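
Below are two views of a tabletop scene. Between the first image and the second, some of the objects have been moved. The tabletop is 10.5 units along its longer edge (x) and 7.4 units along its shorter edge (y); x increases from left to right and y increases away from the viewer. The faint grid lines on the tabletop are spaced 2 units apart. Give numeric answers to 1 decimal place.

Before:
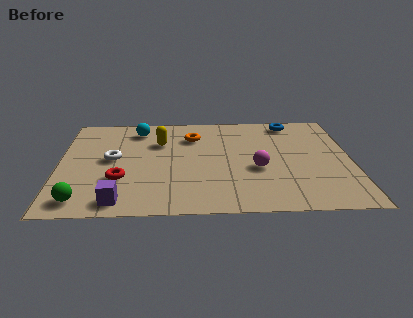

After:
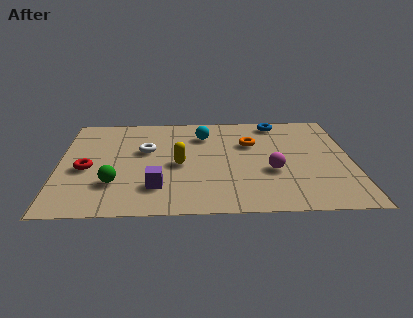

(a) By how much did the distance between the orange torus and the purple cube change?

-0.7

They were about 5.3 units apart before and 4.6 after — 0.7 units closer together.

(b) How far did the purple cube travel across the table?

1.6

The purple cube moved from about (2.2, 0.9) to (3.5, 1.8), a distance of √(1.3² + 0.9²) ≈ 1.6.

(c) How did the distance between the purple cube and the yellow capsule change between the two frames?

-2.6

Before: roughly 4.4 units apart; after: 1.8. That's 2.6 units closer together.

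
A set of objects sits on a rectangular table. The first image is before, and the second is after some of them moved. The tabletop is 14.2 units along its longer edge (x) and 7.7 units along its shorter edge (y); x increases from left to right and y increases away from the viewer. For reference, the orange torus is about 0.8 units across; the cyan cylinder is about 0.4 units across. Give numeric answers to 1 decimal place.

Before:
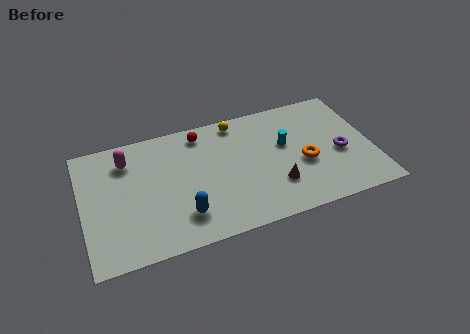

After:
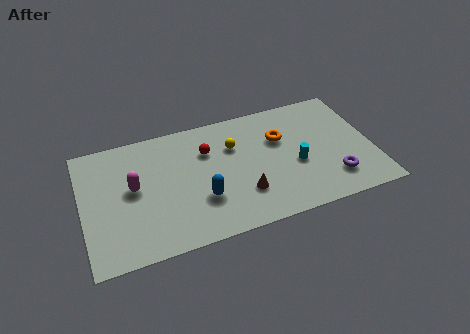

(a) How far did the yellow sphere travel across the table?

1.5

The yellow sphere was near (7.8, 6.8) before and (7.5, 5.3) after, so it travelled √(0.3² + 1.5²) ≈ 1.5 units.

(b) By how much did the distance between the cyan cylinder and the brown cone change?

+0.4

Before: roughly 2.5 units apart; after: 2.9. That's 0.4 units further apart.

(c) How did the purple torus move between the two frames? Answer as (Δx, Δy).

(-0.5, -1.5)

From the two frames, the purple torus sits at roughly (12.6, 3.3) before and (12.1, 1.8) after.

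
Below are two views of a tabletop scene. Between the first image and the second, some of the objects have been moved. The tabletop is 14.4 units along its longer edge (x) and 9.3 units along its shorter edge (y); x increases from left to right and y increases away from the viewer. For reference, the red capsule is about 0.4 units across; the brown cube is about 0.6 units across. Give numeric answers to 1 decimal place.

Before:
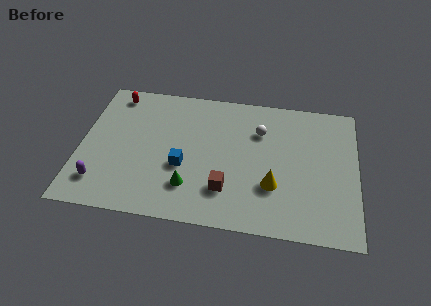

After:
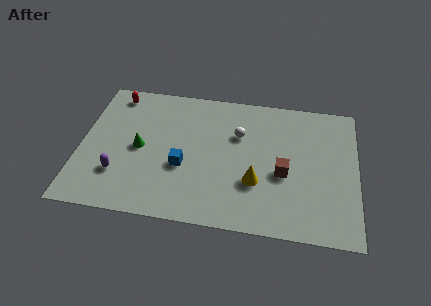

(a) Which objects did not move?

the blue cube and the red capsule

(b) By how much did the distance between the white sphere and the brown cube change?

-1.2

The distance was about 4.5 in the first image and 3.3 in the second, so they moved 1.2 units closer together.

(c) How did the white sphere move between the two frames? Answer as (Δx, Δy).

(-1.1, -0.4)

From the two frames, the white sphere sits at roughly (9.3, 6.6) before and (8.2, 6.2) after.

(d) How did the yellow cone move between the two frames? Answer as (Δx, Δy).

(-0.9, 0.1)

From the two frames, the yellow cone sits at roughly (10.1, 3.0) before and (9.2, 3.1) after.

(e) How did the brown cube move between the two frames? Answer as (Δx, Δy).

(2.9, 1.5)

The brown cube started near (7.7, 2.4) and ended near (10.6, 3.9).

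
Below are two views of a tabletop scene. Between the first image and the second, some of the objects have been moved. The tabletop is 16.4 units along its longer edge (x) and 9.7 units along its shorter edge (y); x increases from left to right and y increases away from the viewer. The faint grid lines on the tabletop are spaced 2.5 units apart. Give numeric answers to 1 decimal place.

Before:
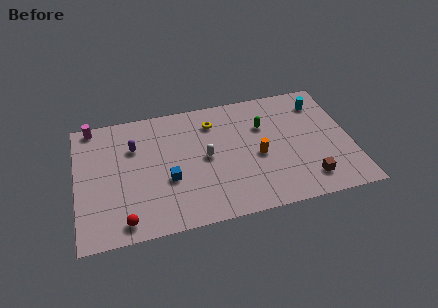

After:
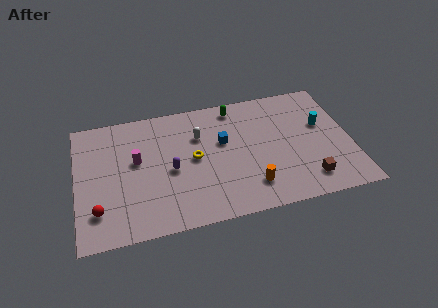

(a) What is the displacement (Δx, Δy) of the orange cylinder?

(-0.6, -2.2)

From the two frames, the orange cylinder sits at roughly (10.8, 4.3) before and (10.2, 2.1) after.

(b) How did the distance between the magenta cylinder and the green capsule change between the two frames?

-3.7

Before: roughly 10.5 units apart; after: 6.8. That's 3.7 units closer together.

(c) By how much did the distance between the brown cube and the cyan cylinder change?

-1.7

The distance was about 6.0 in the first image and 4.3 in the second, so they moved 1.7 units closer together.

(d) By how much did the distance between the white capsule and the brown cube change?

+1.2

The distance was about 6.7 in the first image and 7.9 in the second, so they moved 1.2 units further apart.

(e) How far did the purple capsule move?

3.1

The purple capsule moved from about (3.5, 6.7) to (5.6, 4.4), a distance of √(2.1² + 2.3²) ≈ 3.1.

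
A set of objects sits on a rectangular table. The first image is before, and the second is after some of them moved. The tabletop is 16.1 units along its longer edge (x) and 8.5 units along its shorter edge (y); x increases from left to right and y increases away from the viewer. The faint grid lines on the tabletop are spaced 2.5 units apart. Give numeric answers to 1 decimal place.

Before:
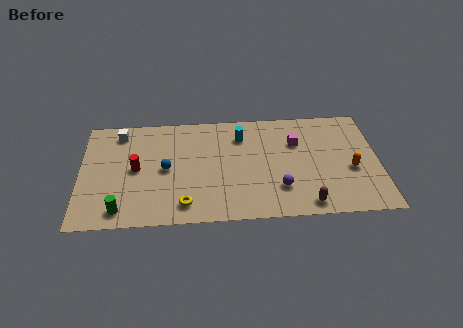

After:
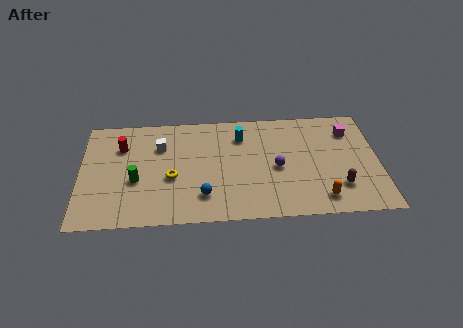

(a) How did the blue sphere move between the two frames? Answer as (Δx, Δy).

(2.0, -2.2)

The blue sphere started near (4.6, 4.2) and ended near (6.6, 2.0).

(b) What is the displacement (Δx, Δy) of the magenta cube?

(2.9, 0.7)

The magenta cube was at about (11.7, 5.8) and moved to about (14.6, 6.5).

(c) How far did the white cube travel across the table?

2.5

The white cube moved from about (2.1, 7.2) to (4.3, 6.0), a distance of √(2.2² + 1.2²) ≈ 2.5.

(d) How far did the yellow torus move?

2.2

From (5.6, 1.4) to (4.9, 3.5), the yellow torus covered √(0.7² + 2.1²) ≈ 2.2 units.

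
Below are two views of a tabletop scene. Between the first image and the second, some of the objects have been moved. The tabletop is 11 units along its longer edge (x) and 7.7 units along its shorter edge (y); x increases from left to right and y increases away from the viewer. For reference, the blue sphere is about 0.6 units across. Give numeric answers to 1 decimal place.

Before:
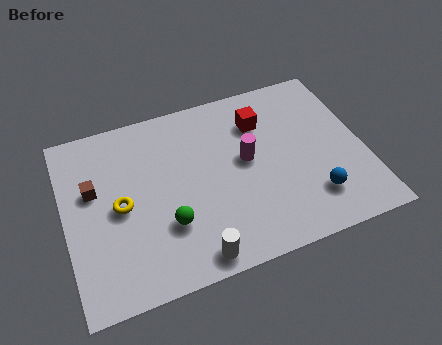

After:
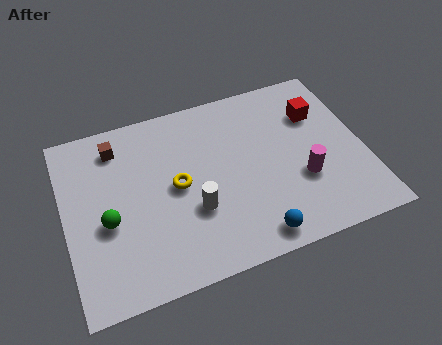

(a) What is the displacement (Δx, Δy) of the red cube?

(2.1, -0.3)

The red cube started near (7.4, 5.7) and ended near (9.5, 5.4).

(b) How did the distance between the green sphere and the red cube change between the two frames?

+3.3

Before: roughly 5.0 units apart; after: 8.3. That's 3.3 units further apart.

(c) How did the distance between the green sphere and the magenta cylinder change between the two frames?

+3.5

They were about 3.6 units apart before and 7.1 after — 3.5 units further apart.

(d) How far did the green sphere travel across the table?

2.2

From (3.6, 2.4) to (1.5, 3.2), the green sphere covered √(2.1² + 0.8²) ≈ 2.2 units.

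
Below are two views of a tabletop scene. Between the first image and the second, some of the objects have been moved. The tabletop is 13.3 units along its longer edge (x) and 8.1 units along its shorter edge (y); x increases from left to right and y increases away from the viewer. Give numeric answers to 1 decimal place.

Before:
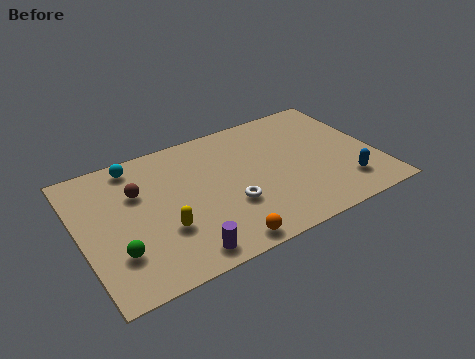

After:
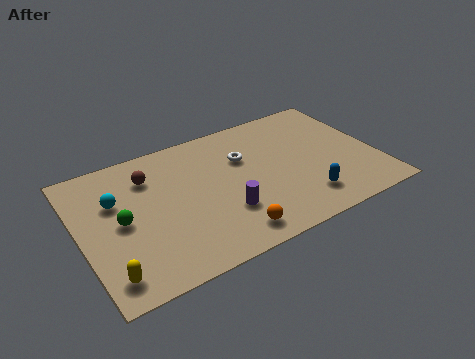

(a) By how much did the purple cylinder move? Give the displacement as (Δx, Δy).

(2.1, 1.5)

The purple cylinder started near (4.1, 1.0) and ended near (6.2, 2.5).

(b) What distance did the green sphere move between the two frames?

1.7

The green sphere was near (1.4, 2.3) before and (1.8, 4.0) after, so it travelled √(0.4² + 1.7²) ≈ 1.7 units.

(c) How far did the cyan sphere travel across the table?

2.1

The cyan sphere moved from about (2.8, 7.1) to (1.7, 5.3), a distance of √(1.1² + 1.8²) ≈ 2.1.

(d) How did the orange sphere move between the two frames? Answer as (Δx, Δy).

(0.4, 0.4)

The orange sphere was at about (5.8, 0.8) and moved to about (6.2, 1.2).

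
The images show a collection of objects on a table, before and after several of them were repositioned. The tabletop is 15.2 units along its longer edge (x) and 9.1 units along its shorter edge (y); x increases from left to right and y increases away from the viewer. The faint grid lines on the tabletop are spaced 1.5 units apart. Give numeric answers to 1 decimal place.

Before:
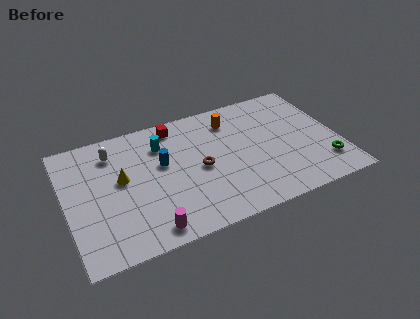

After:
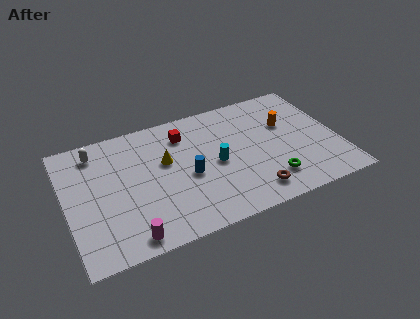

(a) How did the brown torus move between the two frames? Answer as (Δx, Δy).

(2.6, -2.8)

The brown torus started near (7.4, 4.3) and ended near (10.0, 1.5).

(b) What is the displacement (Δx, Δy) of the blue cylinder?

(1.3, -1.4)

The blue cylinder was at about (5.4, 5.4) and moved to about (6.7, 4.0).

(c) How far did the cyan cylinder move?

3.8

From (5.5, 6.8) to (8.3, 4.3), the cyan cylinder covered √(2.8² + 2.5²) ≈ 3.8 units.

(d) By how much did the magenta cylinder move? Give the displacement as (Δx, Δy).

(-1.1, -0.1)

From the two frames, the magenta cylinder sits at roughly (4.2, 1.1) before and (3.1, 1.0) after.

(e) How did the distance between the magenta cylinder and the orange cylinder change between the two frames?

+2.5

Before: roughly 8.1 units apart; after: 10.6. That's 2.5 units further apart.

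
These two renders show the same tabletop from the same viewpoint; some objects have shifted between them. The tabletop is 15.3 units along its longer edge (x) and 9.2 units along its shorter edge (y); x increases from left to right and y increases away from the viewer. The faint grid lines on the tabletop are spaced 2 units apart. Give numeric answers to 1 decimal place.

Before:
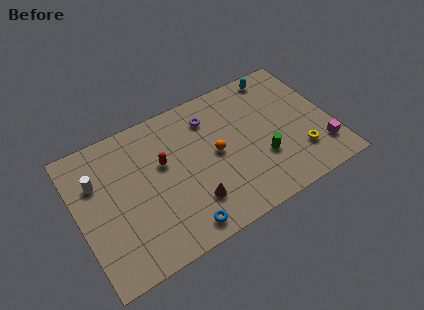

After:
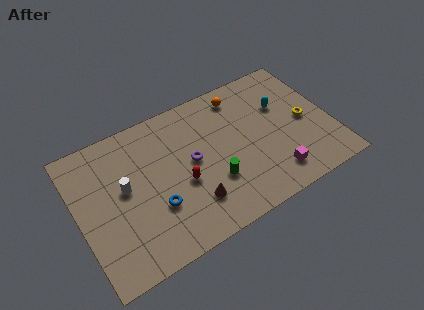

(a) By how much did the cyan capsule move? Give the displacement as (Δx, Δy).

(-0.1, -2.2)

The cyan capsule was at about (12.7, 8.2) and moved to about (12.6, 6.0).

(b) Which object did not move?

the brown cone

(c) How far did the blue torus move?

2.3

The blue torus was near (5.6, 1.1) before and (4.4, 3.1) after, so it travelled √(1.2² + 2.0²) ≈ 2.3 units.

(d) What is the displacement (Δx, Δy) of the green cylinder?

(-3.0, -0.1)

From the two frames, the green cylinder sits at roughly (10.9, 3.1) before and (7.9, 3.0) after.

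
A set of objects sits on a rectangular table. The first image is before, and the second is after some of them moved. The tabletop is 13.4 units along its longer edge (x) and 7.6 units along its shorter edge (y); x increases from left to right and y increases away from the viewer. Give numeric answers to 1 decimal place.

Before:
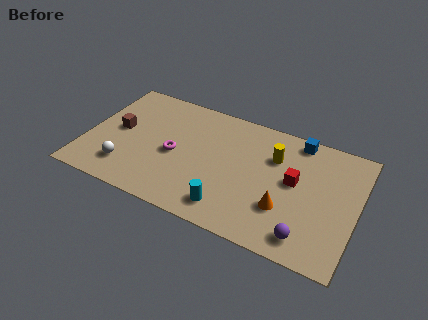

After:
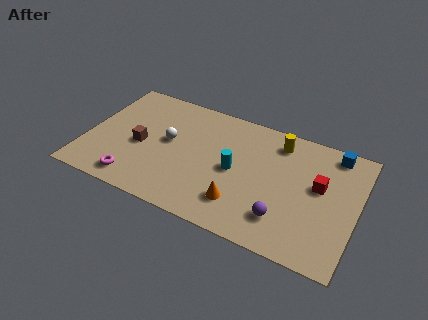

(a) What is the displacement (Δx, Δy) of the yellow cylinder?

(0.1, 1.0)

The yellow cylinder was at about (9.2, 5.3) and moved to about (9.3, 6.3).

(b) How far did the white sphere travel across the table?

3.1

The white sphere was near (2.2, 1.7) before and (4.0, 4.2) after, so it travelled √(1.8² + 2.5²) ≈ 3.1 units.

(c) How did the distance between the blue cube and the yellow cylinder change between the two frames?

+0.9

They were about 1.8 units apart before and 2.7 after — 0.9 units further apart.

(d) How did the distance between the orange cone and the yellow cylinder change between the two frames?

+1.7

They were about 3.0 units apart before and 4.7 after — 1.7 units further apart.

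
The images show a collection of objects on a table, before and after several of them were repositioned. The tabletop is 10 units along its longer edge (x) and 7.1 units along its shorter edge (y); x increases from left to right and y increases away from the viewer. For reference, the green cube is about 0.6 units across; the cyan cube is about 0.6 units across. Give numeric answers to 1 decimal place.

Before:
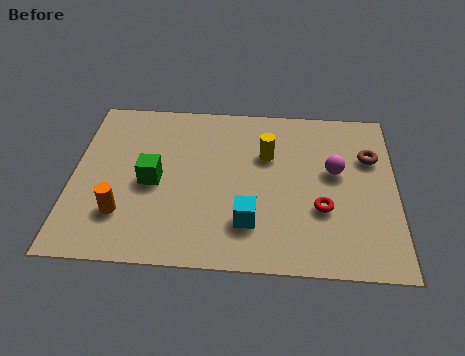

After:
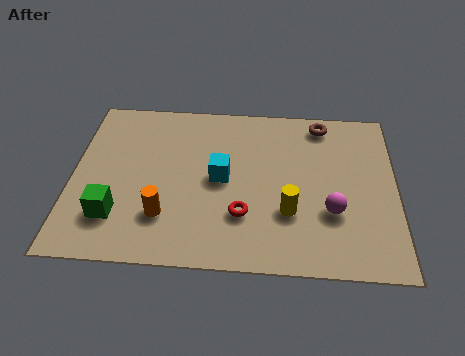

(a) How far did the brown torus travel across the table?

2.1

The brown torus was near (9.2, 4.8) before and (7.7, 6.2) after, so it travelled √(1.5² + 1.4²) ≈ 2.1 units.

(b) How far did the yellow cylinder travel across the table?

2.5

From (6.0, 4.7) to (6.7, 2.3), the yellow cylinder covered √(0.7² + 2.4²) ≈ 2.5 units.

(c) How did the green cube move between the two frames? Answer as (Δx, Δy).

(-1.1, -1.5)

From the two frames, the green cube sits at roughly (2.5, 3.3) before and (1.4, 1.8) after.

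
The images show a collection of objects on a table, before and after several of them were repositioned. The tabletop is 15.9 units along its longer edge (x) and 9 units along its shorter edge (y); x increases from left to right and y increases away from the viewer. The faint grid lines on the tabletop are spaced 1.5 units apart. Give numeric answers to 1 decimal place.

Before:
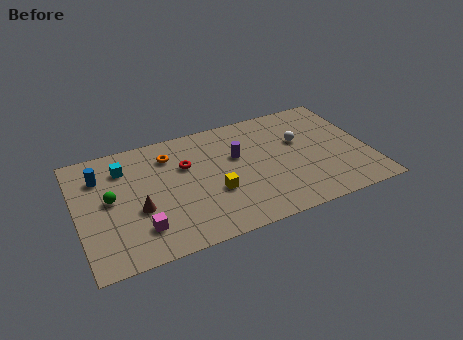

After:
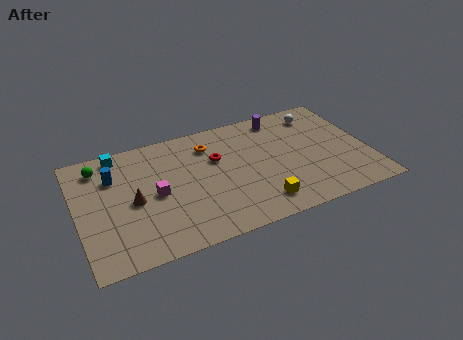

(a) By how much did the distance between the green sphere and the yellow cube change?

+4.3

Before: roughly 5.7 units apart; after: 10.0. That's 4.3 units further apart.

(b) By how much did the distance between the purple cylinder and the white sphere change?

-1.4

Before: roughly 3.5 units apart; after: 2.1. That's 1.4 units closer together.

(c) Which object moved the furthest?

the purple cylinder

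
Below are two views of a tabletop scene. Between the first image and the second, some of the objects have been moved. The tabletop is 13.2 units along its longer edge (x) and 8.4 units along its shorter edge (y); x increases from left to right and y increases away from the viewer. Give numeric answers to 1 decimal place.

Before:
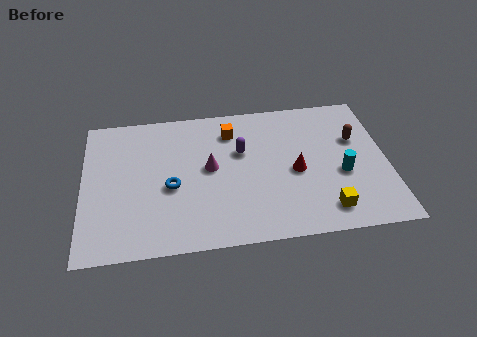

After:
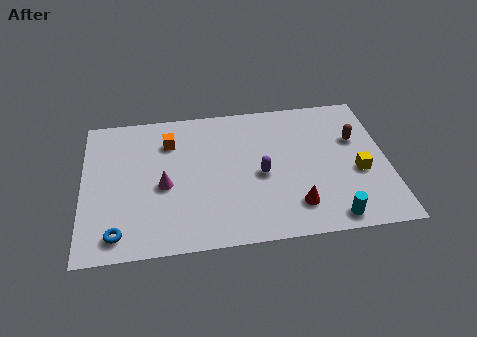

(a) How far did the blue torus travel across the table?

3.3

The blue torus moved from about (3.8, 3.6) to (1.5, 1.2), a distance of √(2.3² + 2.4²) ≈ 3.3.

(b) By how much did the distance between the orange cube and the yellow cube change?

+2.1

They were about 6.5 units apart before and 8.6 after — 2.1 units further apart.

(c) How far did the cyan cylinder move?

2.6

From (11.2, 3.4) to (10.6, 0.9), the cyan cylinder covered √(0.6² + 2.5²) ≈ 2.6 units.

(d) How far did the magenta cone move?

2.2

The magenta cone was near (5.5, 4.5) before and (3.5, 3.7) after, so it travelled √(2.0² + 0.8²) ≈ 2.2 units.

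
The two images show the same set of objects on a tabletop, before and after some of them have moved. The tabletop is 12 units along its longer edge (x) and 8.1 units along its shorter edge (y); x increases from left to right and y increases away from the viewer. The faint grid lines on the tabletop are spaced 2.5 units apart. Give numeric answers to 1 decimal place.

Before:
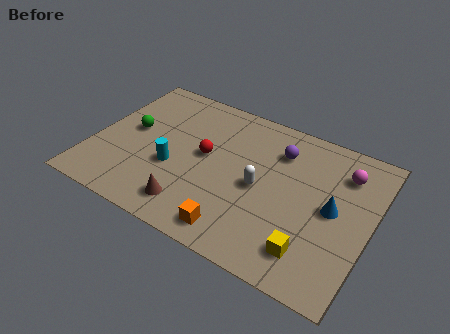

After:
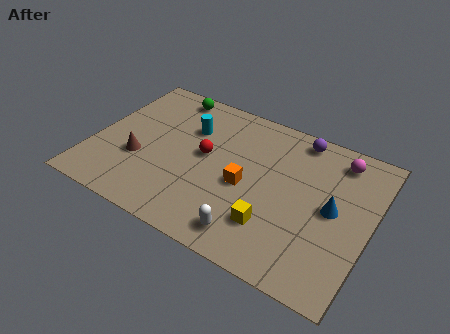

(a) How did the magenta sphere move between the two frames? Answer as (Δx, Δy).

(-0.3, 0.6)

From the two frames, the magenta sphere sits at roughly (10.6, 6.2) before and (10.3, 6.8) after.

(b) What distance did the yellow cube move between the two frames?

1.8

The yellow cube was near (9.8, 1.6) before and (8.1, 2.1) after, so it travelled √(1.7² + 0.5²) ≈ 1.8 units.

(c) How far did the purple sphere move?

1.3

From (7.8, 6.1) to (8.5, 7.2), the purple sphere covered √(0.7² + 1.1²) ≈ 1.3 units.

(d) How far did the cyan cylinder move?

2.5

The cyan cylinder was near (3.6, 3.1) before and (3.9, 5.6) after, so it travelled √(0.3² + 2.5²) ≈ 2.5 units.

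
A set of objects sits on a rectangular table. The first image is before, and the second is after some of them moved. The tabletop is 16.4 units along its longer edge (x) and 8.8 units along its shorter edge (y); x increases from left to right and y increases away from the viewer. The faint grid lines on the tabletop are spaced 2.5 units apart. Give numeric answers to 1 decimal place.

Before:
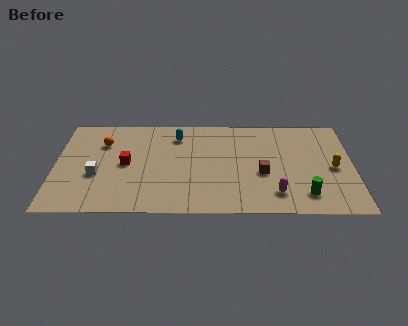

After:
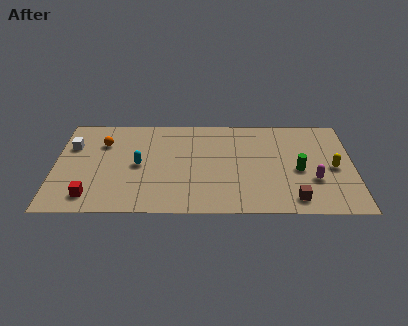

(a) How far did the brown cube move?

2.9

The brown cube was near (11.4, 3.6) before and (13.1, 1.3) after, so it travelled √(1.7² + 2.3²) ≈ 2.9 units.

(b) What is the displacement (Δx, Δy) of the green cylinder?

(-0.3, 2.2)

The green cylinder was at about (13.7, 1.7) and moved to about (13.4, 3.9).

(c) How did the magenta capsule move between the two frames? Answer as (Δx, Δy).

(2.1, 1.2)

From the two frames, the magenta capsule sits at roughly (12.1, 1.8) before and (14.2, 3.0) after.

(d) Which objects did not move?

the yellow capsule and the orange sphere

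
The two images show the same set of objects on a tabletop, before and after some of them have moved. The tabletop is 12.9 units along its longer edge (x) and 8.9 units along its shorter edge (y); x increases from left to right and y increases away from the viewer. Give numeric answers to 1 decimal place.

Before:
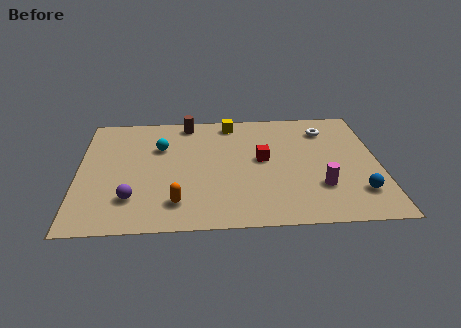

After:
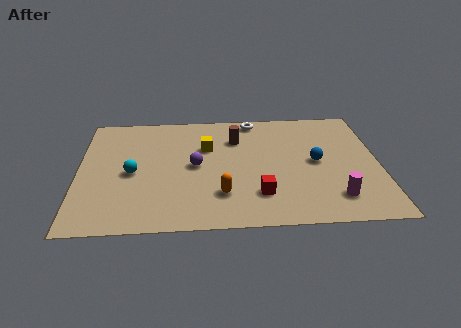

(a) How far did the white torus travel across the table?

3.3

The white torus was near (10.7, 7.0) before and (7.6, 8.0) after, so it travelled √(3.1² + 1.0²) ≈ 3.3 units.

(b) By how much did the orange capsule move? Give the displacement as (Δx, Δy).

(1.9, 0.5)

From the two frames, the orange capsule sits at roughly (4.2, 1.8) before and (6.1, 2.3) after.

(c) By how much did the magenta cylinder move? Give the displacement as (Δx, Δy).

(0.6, -0.8)

The magenta cylinder started near (10.3, 2.6) and ended near (10.9, 1.8).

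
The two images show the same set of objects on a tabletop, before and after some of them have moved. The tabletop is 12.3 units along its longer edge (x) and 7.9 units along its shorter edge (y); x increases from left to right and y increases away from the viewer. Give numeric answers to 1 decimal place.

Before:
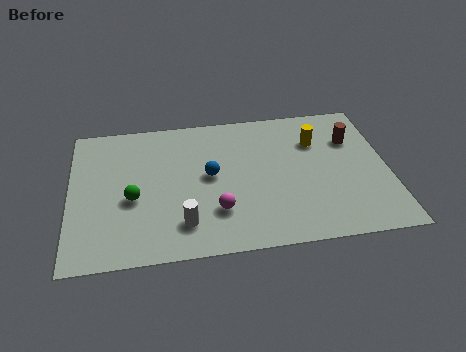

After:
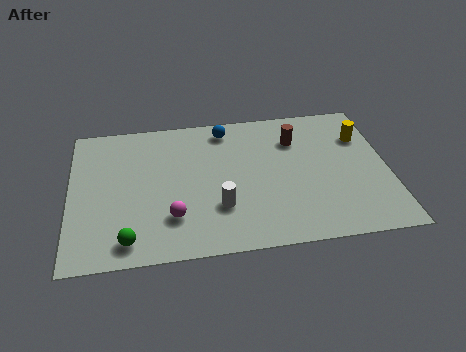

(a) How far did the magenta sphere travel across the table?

1.7

The magenta sphere moved from about (5.6, 2.2) to (3.9, 2.1), a distance of √(1.7² + 0.1²) ≈ 1.7.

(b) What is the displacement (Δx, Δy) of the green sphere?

(-0.2, -2.2)

The green sphere was at about (2.4, 3.3) and moved to about (2.2, 1.1).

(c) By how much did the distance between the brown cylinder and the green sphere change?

-0.8

The distance was about 8.9 in the first image and 8.1 in the second, so they moved 0.8 units closer together.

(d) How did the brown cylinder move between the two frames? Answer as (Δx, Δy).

(-2.2, 0.3)

The brown cylinder started near (11.0, 5.5) and ended near (8.8, 5.8).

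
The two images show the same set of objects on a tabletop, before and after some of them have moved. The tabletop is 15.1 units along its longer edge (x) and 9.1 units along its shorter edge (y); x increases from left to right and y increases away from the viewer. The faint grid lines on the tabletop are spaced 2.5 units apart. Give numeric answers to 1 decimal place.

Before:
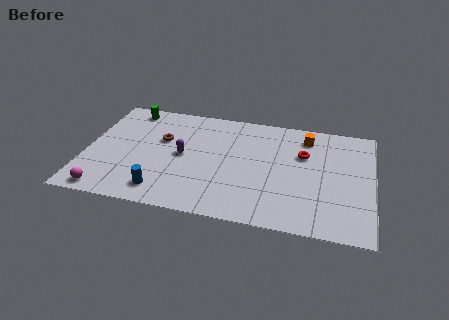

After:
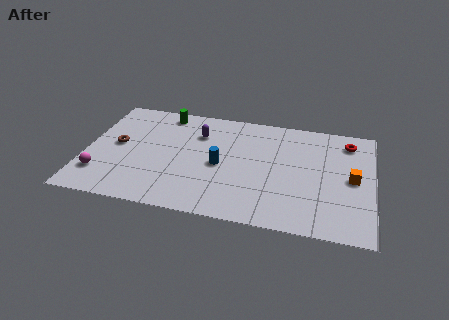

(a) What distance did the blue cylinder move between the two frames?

4.0

The blue cylinder was near (4.2, 1.5) before and (7.1, 4.2) after, so it travelled √(2.9² + 2.7²) ≈ 4.0 units.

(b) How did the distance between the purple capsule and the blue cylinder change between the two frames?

-0.5

Before: roughly 3.2 units apart; after: 2.7. That's 0.5 units closer together.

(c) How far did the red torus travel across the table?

2.7

The red torus was near (11.4, 6.0) before and (13.7, 7.5) after, so it travelled √(2.3² + 1.5²) ≈ 2.7 units.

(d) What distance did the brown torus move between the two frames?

2.5

From (3.9, 5.7) to (1.6, 4.8), the brown torus covered √(2.3² + 0.9²) ≈ 2.5 units.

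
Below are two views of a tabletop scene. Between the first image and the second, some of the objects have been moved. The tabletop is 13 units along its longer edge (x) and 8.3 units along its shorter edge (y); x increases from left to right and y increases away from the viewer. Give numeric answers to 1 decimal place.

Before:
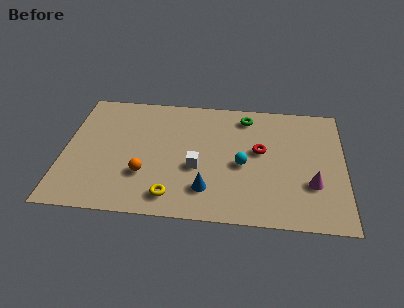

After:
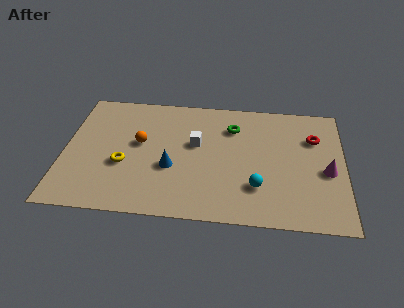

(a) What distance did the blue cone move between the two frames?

2.1

The blue cone was near (6.7, 1.9) before and (5.0, 3.2) after, so it travelled √(1.7² + 1.3²) ≈ 2.1 units.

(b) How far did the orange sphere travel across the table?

2.1

The orange sphere moved from about (3.8, 2.6) to (3.5, 4.7), a distance of √(0.3² + 2.1²) ≈ 2.1.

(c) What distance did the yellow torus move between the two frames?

3.0

The yellow torus moved from about (5.1, 1.3) to (2.8, 3.2), a distance of √(2.3² + 1.9²) ≈ 3.0.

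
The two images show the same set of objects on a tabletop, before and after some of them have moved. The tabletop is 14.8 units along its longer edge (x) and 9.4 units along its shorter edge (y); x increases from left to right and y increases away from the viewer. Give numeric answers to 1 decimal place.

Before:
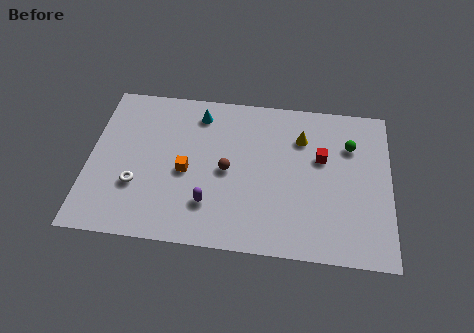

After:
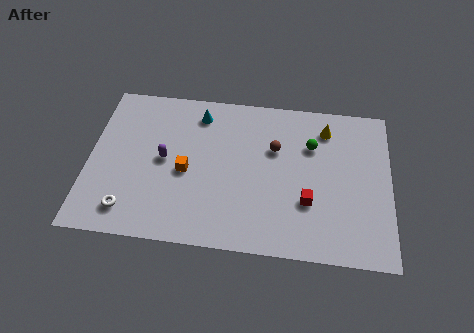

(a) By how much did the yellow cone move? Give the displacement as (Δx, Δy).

(1.2, 0.7)

From the two frames, the yellow cone sits at roughly (10.4, 6.9) before and (11.6, 7.6) after.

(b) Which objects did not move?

the orange cube and the cyan cone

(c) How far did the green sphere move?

1.9

From (12.8, 6.7) to (10.9, 6.5), the green sphere covered √(1.9² + 0.2²) ≈ 1.9 units.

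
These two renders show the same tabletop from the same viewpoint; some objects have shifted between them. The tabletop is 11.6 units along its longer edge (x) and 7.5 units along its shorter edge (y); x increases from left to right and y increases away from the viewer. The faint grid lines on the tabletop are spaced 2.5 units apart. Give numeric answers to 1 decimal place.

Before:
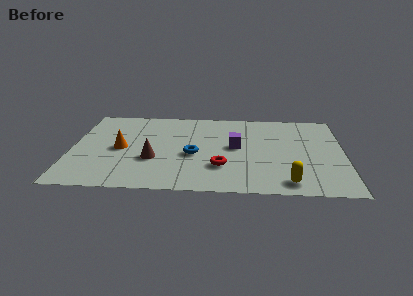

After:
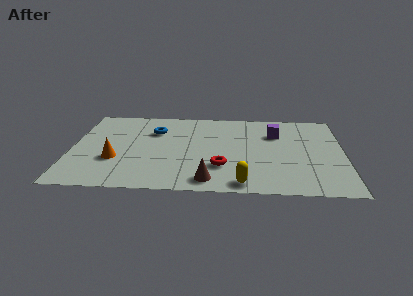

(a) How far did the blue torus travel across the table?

2.7

The blue torus was near (5.2, 3.2) before and (3.5, 5.3) after, so it travelled √(1.7² + 2.1²) ≈ 2.7 units.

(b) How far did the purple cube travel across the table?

2.1

The purple cube moved from about (7.0, 4.0) to (8.7, 5.3), a distance of √(1.7² + 1.3²) ≈ 2.1.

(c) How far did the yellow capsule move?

1.9

The yellow capsule moved from about (9.2, 1.0) to (7.3, 0.8), a distance of √(1.9² + 0.2²) ≈ 1.9.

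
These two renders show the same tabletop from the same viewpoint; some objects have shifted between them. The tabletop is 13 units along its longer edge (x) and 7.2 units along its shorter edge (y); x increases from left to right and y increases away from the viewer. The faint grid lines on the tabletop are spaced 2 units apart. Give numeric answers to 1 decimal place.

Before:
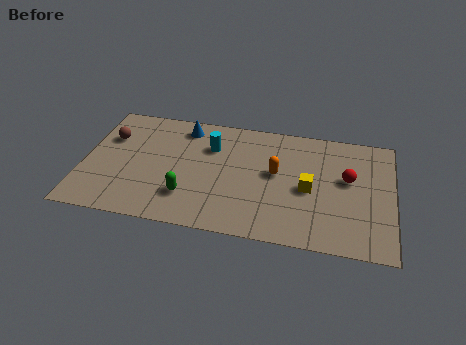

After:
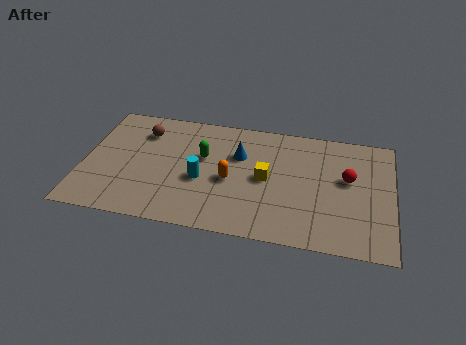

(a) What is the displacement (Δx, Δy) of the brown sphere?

(1.4, 0.6)

The brown sphere started near (1.0, 4.9) and ended near (2.4, 5.5).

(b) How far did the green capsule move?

2.5

The green capsule moved from about (4.5, 1.9) to (5.0, 4.4), a distance of √(0.5² + 2.5²) ≈ 2.5.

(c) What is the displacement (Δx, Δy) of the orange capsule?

(-1.9, -0.8)

The orange capsule was at about (8.1, 4.0) and moved to about (6.2, 3.2).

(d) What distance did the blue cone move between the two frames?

2.7

The blue cone moved from about (4.1, 6.1) to (6.5, 4.8), a distance of √(2.4² + 1.3²) ≈ 2.7.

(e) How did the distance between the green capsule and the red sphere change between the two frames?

-0.9

Before: roughly 7.0 units apart; after: 6.1. That's 0.9 units closer together.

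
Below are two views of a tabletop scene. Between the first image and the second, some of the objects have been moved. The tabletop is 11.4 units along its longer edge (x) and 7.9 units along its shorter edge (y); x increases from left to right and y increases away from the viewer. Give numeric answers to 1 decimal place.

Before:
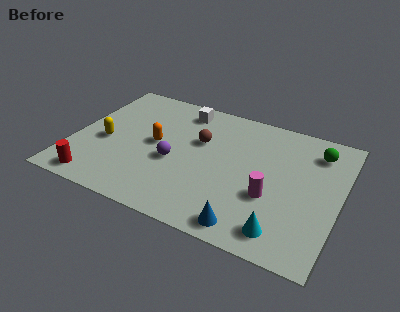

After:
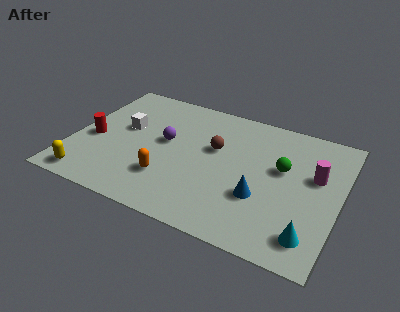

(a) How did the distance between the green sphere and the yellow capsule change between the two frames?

-0.6

The distance was about 9.3 in the first image and 8.7 in the second, so they moved 0.6 units closer together.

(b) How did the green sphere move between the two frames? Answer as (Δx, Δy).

(-1.3, -1.6)

The green sphere was at about (10.2, 6.3) and moved to about (8.9, 4.7).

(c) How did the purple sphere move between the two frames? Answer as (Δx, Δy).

(-0.5, 1.1)

The purple sphere was at about (4.4, 3.3) and moved to about (3.9, 4.4).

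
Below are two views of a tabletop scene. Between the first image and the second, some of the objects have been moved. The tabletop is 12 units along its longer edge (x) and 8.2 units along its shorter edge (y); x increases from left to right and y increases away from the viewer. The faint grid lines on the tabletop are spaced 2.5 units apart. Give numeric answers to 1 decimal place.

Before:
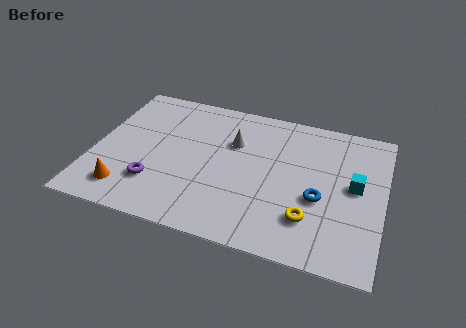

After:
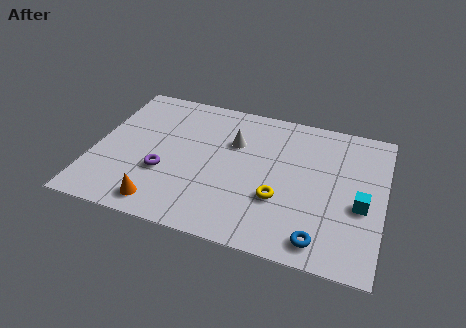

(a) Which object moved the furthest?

the blue torus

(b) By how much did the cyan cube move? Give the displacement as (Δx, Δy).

(0.3, -1.0)

The cyan cube started near (10.8, 4.4) and ended near (11.1, 3.4).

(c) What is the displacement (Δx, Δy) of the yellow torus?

(-1.3, 0.7)

The yellow torus was at about (9.1, 2.1) and moved to about (7.8, 2.8).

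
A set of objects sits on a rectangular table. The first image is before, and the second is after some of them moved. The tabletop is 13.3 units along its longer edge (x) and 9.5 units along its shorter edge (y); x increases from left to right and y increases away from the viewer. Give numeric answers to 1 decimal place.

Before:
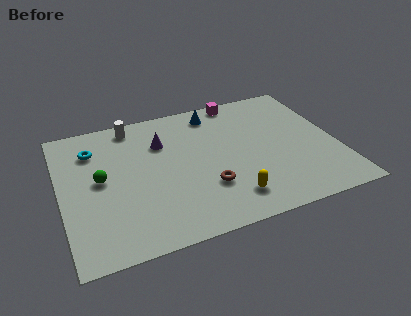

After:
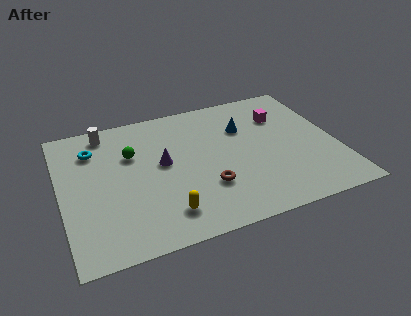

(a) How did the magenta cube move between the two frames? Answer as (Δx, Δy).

(1.9, -1.9)

The magenta cube was at about (9.0, 8.7) and moved to about (10.9, 6.8).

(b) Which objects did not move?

the brown torus and the cyan torus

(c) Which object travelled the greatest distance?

the yellow capsule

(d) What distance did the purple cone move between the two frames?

1.5

The purple cone moved from about (5.0, 6.7) to (4.9, 5.2), a distance of √(0.1² + 1.5²) ≈ 1.5.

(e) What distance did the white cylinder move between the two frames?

1.3

The white cylinder moved from about (3.7, 8.4) to (2.4, 8.3), a distance of √(1.3² + 0.1²) ≈ 1.3.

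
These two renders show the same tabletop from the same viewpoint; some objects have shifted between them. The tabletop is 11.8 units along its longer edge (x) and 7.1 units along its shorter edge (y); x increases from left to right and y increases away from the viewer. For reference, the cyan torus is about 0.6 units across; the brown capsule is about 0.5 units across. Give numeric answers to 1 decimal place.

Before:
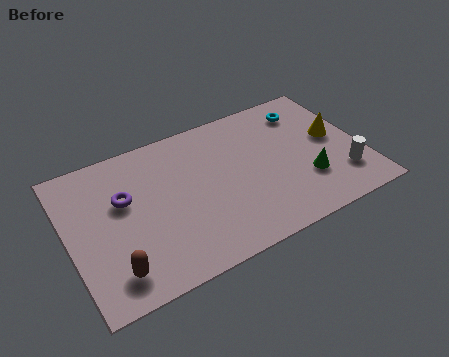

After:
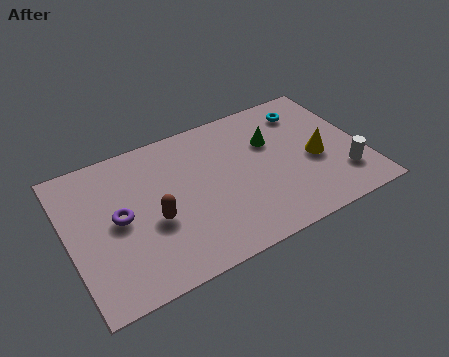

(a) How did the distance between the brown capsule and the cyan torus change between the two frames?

-2.3

Before: roughly 9.5 units apart; after: 7.2. That's 2.3 units closer together.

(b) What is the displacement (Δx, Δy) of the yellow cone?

(-0.9, -0.8)

From the two frames, the yellow cone sits at roughly (10.8, 3.9) before and (9.9, 3.1) after.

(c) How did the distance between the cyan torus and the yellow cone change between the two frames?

+0.6

They were about 2.0 units apart before and 2.6 after — 0.6 units further apart.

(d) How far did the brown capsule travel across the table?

2.4

The brown capsule moved from about (1.5, 1.3) to (3.3, 2.9), a distance of √(1.8² + 1.6²) ≈ 2.4.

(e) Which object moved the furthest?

the green cone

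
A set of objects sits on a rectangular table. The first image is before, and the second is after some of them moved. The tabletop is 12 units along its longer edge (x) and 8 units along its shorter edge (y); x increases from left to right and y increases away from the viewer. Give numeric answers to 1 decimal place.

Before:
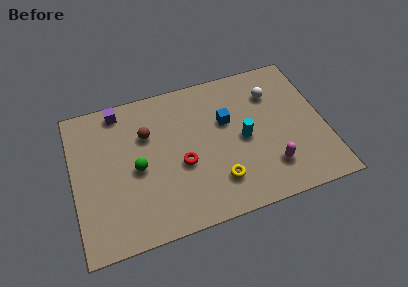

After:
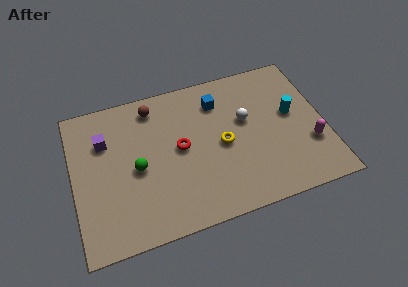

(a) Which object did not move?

the green sphere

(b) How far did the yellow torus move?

1.9

From (6.7, 1.9) to (7.1, 3.8), the yellow torus covered √(0.4² + 1.9²) ≈ 1.9 units.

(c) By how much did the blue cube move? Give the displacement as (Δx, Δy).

(-0.3, 1.2)

The blue cube was at about (7.4, 5.0) and moved to about (7.1, 6.2).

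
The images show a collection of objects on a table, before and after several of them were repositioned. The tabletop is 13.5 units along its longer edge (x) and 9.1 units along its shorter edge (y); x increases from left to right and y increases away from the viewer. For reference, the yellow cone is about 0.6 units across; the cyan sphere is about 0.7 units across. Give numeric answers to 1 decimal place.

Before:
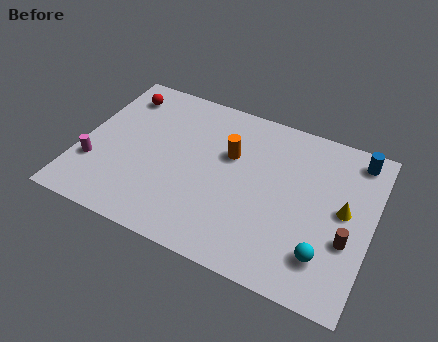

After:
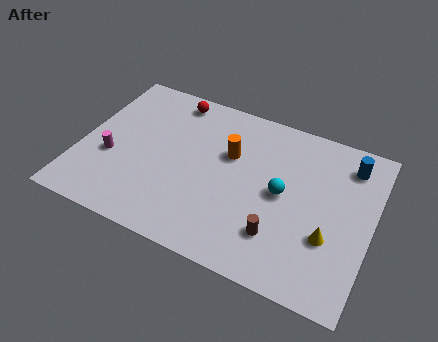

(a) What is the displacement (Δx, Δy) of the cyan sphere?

(-2.2, 2.5)

The cyan sphere was at about (11.6, 2.1) and moved to about (9.4, 4.6).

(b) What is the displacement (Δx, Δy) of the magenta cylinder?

(0.7, 0.7)

The magenta cylinder started near (0.8, 2.8) and ended near (1.5, 3.5).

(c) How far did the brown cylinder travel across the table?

3.2

The brown cylinder was near (12.5, 3.3) before and (9.5, 2.3) after, so it travelled √(3.0² + 1.0²) ≈ 3.2 units.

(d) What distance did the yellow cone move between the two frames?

1.8

The yellow cone moved from about (12.2, 4.8) to (11.7, 3.1), a distance of √(0.5² + 1.7²) ≈ 1.8.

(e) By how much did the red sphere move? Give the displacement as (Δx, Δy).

(2.4, 0.6)

From the two frames, the red sphere sits at roughly (1.4, 7.4) before and (3.8, 8.0) after.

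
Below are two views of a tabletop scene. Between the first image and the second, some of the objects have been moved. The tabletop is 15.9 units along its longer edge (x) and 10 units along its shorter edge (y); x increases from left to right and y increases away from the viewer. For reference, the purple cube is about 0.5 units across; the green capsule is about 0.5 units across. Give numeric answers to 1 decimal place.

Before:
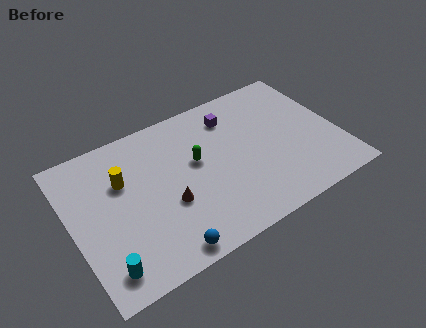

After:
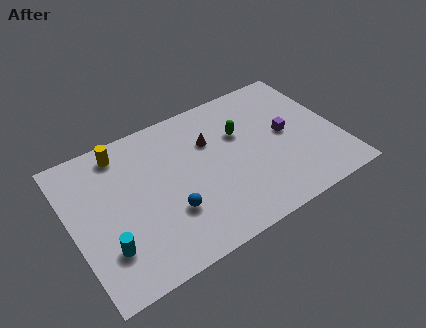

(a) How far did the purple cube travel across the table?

4.0

The purple cube was near (10.0, 7.9) before and (12.9, 5.2) after, so it travelled √(2.9² + 2.7²) ≈ 4.0 units.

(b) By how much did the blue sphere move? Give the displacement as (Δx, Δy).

(0.7, 2.2)

The blue sphere was at about (4.8, 1.0) and moved to about (5.5, 3.2).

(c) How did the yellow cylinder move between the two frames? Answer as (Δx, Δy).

(0.2, 2.0)

From the two frames, the yellow cylinder sits at roughly (3.2, 6.6) before and (3.4, 8.6) after.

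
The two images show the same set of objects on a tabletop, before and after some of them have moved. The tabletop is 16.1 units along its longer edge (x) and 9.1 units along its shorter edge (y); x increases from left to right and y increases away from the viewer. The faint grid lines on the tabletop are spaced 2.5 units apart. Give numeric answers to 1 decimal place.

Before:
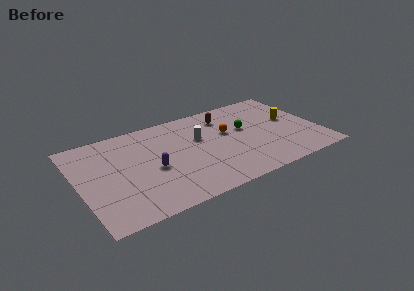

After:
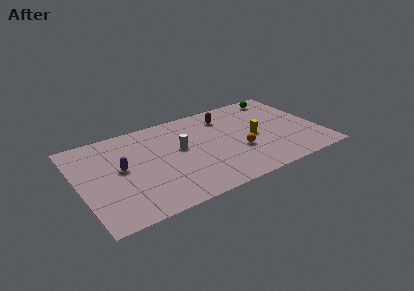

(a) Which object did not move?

the brown capsule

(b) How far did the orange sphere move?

2.2

The orange sphere moved from about (10.1, 5.5) to (10.5, 3.3), a distance of √(0.4² + 2.2²) ≈ 2.2.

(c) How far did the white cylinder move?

1.5

The white cylinder was near (8.2, 5.7) before and (6.8, 5.2) after, so it travelled √(1.4² + 0.5²) ≈ 1.5 units.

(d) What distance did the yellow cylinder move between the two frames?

2.8

The yellow cylinder was near (14.4, 5.1) before and (11.7, 4.3) after, so it travelled √(2.7² + 0.8²) ≈ 2.8 units.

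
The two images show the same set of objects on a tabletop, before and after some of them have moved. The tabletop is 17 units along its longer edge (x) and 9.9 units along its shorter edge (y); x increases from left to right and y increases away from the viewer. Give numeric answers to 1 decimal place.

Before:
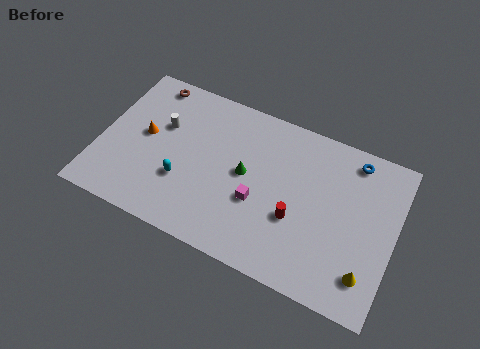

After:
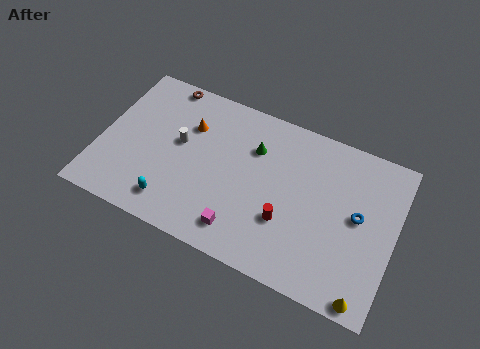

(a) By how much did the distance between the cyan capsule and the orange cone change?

+2.0

They were about 3.2 units apart before and 5.2 after — 2.0 units further apart.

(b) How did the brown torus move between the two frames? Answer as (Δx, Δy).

(0.8, 0.3)

The brown torus started near (2.3, 8.8) and ended near (3.1, 9.1).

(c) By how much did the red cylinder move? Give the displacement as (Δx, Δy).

(-0.5, -0.4)

The red cylinder started near (11.5, 3.7) and ended near (11.0, 3.3).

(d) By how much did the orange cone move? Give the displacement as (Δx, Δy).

(2.4, 1.6)

The orange cone started near (2.5, 5.3) and ended near (4.9, 6.9).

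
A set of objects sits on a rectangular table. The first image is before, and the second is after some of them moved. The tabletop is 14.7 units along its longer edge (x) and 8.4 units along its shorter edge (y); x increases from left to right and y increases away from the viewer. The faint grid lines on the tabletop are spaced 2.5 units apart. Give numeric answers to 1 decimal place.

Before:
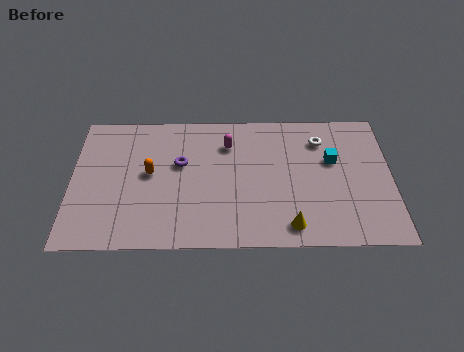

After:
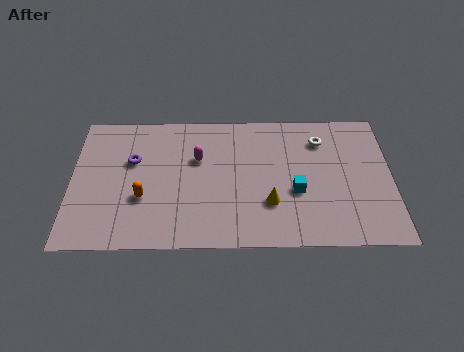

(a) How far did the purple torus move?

2.2

The purple torus moved from about (5.0, 5.1) to (2.8, 5.3), a distance of √(2.2² + 0.2²) ≈ 2.2.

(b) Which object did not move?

the white torus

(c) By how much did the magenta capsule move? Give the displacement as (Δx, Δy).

(-1.4, -0.9)

The magenta capsule started near (7.2, 6.3) and ended near (5.8, 5.4).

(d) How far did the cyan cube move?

2.5

The cyan cube was near (12.0, 5.2) before and (10.3, 3.3) after, so it travelled √(1.7² + 1.9²) ≈ 2.5 units.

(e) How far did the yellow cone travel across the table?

1.7

The yellow cone was near (10.0, 1.2) before and (9.1, 2.6) after, so it travelled √(0.9² + 1.4²) ≈ 1.7 units.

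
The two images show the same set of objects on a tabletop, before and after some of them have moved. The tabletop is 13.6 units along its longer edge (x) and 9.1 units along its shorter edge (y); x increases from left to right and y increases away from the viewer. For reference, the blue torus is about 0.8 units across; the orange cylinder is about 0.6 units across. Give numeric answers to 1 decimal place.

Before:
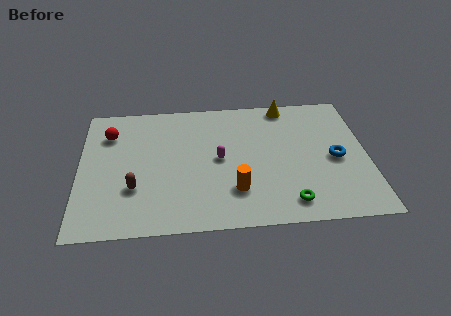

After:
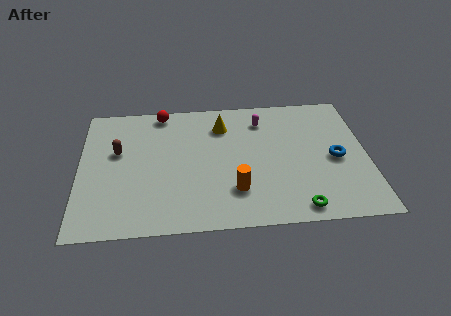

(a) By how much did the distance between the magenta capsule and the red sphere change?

-0.7

The distance was about 5.6 in the first image and 4.9 in the second, so they moved 0.7 units closer together.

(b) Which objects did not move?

the orange cylinder and the blue torus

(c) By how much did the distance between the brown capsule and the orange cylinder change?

+1.6

Before: roughly 4.7 units apart; after: 6.3. That's 1.6 units further apart.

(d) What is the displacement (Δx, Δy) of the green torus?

(0.4, -0.4)

The green torus was at about (9.8, 1.4) and moved to about (10.2, 1.0).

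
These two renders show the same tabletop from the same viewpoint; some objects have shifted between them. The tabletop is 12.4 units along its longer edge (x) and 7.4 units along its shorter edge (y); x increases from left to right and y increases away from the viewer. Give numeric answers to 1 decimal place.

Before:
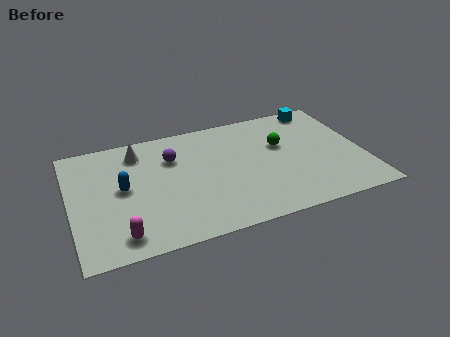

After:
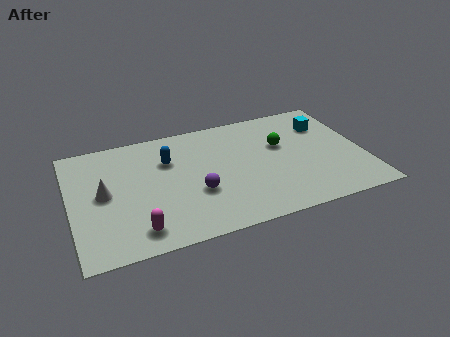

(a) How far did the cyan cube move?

1.2

From (10.9, 6.6) to (11.0, 5.4), the cyan cube covered √(0.1² + 1.2²) ≈ 1.2 units.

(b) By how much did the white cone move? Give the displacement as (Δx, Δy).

(-1.6, -2.2)

From the two frames, the white cone sits at roughly (3.0, 6.0) before and (1.4, 3.8) after.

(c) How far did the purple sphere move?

2.6

The purple sphere moved from about (4.4, 5.2) to (5.2, 2.7), a distance of √(0.8² + 2.5²) ≈ 2.6.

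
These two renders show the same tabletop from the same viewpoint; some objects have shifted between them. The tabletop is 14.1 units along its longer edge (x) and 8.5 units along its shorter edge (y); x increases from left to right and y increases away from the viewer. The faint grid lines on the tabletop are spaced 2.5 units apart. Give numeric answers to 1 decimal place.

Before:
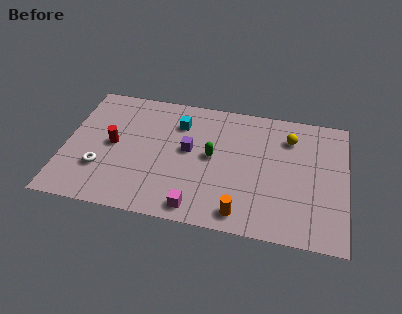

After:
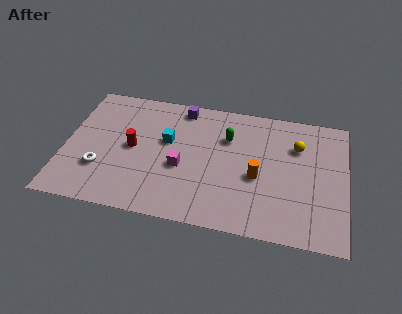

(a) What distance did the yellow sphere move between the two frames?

0.6

The yellow sphere moved from about (11.2, 6.5) to (11.6, 6.0), a distance of √(0.4² + 0.5²) ≈ 0.6.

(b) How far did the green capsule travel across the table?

1.6

The green capsule moved from about (7.4, 4.5) to (8.1, 5.9), a distance of √(0.7² + 1.4²) ≈ 1.6.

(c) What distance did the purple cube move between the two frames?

2.8

The purple cube moved from about (6.2, 4.7) to (5.7, 7.5), a distance of √(0.5² + 2.8²) ≈ 2.8.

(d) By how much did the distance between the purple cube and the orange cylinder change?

+1.0

They were about 4.6 units apart before and 5.6 after — 1.0 units further apart.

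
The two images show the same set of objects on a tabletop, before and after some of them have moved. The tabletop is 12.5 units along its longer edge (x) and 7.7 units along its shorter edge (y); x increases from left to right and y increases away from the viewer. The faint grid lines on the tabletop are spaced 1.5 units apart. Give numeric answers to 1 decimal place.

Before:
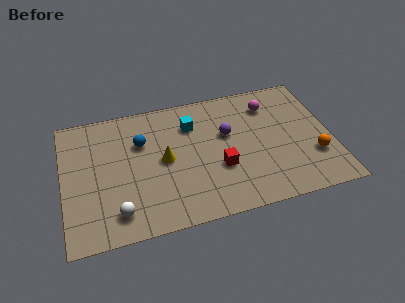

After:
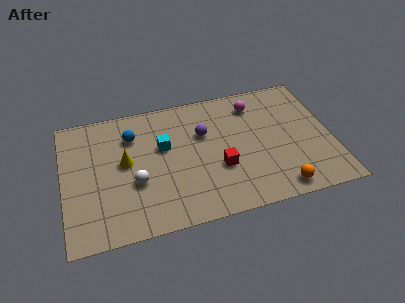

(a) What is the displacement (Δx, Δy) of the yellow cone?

(-1.8, 0.3)

The yellow cone started near (4.7, 3.9) and ended near (2.9, 4.2).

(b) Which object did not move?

the red cube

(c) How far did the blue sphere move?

0.6

From (3.7, 5.2) to (3.3, 5.7), the blue sphere covered √(0.4² + 0.5²) ≈ 0.6 units.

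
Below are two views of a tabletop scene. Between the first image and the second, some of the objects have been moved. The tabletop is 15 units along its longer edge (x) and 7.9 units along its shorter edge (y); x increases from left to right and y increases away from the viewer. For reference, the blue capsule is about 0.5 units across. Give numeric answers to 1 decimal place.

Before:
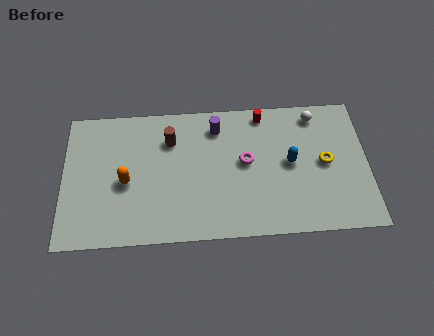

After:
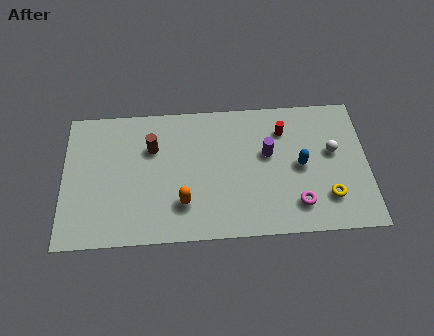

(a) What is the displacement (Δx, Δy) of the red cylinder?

(1.0, -1.0)

From the two frames, the red cylinder sits at roughly (9.9, 7.0) before and (10.9, 6.0) after.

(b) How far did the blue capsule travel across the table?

0.5

From (11.2, 4.1) to (11.7, 3.9), the blue capsule covered √(0.5² + 0.2²) ≈ 0.5 units.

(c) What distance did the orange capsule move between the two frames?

3.1

The orange capsule moved from about (3.1, 3.5) to (5.9, 2.1), a distance of √(2.8² + 1.4²) ≈ 3.1.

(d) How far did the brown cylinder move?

1.0

The brown cylinder moved from about (5.3, 5.8) to (4.4, 5.4), a distance of √(0.9² + 0.4²) ≈ 1.0.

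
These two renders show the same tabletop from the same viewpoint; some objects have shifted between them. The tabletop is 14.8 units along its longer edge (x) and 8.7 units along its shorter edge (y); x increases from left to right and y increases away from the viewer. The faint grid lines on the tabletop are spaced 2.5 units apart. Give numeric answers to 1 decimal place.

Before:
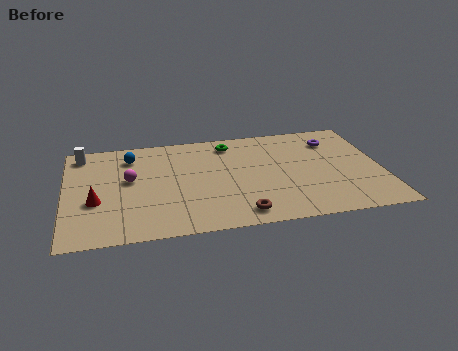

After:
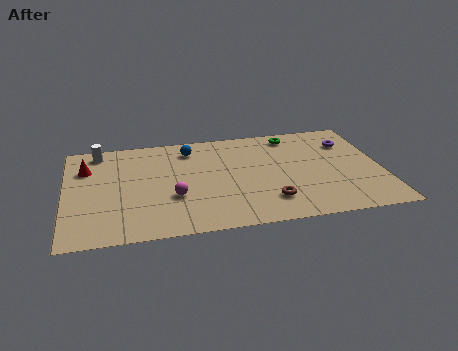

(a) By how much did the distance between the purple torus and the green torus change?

-2.1

They were about 4.9 units apart before and 2.8 after — 2.1 units closer together.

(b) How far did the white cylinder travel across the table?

0.8

From (0.8, 7.5) to (1.6, 7.6), the white cylinder covered √(0.8² + 0.1²) ≈ 0.8 units.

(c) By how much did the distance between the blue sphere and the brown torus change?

-1.3

The distance was about 7.5 in the first image and 6.2 in the second, so they moved 1.3 units closer together.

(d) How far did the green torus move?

3.0

The green torus moved from about (7.8, 7.3) to (10.8, 7.5), a distance of √(3.0² + 0.2²) ≈ 3.0.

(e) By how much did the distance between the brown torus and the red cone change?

+2.5

The distance was about 6.9 in the first image and 9.4 in the second, so they moved 2.5 units further apart.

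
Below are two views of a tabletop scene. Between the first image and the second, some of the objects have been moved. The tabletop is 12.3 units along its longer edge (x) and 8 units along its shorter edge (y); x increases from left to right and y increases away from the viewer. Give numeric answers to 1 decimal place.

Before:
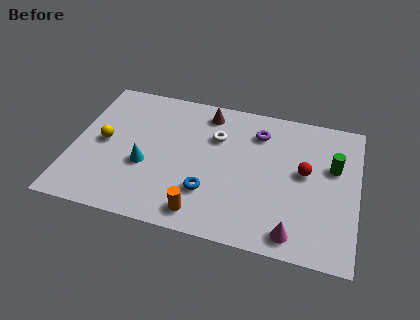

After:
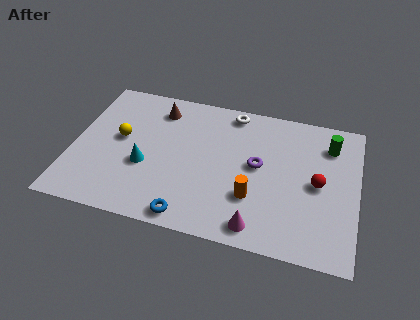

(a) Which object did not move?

the cyan cone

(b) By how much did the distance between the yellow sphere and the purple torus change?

-1.0

They were about 7.0 units apart before and 6.0 after — 1.0 units closer together.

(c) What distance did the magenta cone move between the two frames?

1.5

The magenta cone was near (9.7, 1.0) before and (8.2, 1.0) after, so it travelled √(1.5² + 0.0²) ≈ 1.5 units.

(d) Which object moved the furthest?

the orange cylinder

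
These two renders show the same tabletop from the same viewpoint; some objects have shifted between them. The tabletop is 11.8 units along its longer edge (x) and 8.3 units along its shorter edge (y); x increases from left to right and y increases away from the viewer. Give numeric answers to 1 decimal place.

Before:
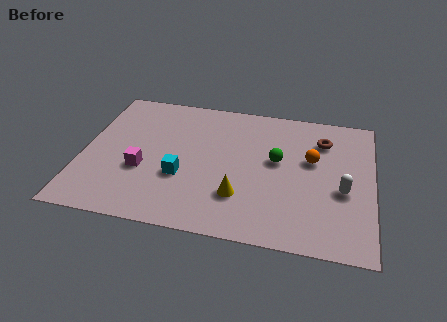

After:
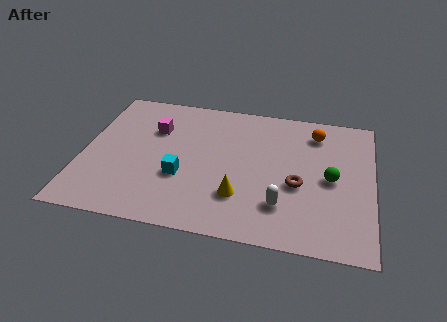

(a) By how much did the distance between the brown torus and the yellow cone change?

-2.6

They were about 5.1 units apart before and 2.5 after — 2.6 units closer together.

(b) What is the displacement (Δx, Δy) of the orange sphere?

(0.1, 1.7)

From the two frames, the orange sphere sits at roughly (9.3, 5.0) before and (9.4, 6.7) after.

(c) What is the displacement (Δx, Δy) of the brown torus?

(-0.9, -2.9)

The brown torus started near (9.7, 6.3) and ended near (8.8, 3.4).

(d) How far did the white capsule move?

2.7

From (10.6, 3.4) to (8.2, 2.1), the white capsule covered √(2.4² + 1.3²) ≈ 2.7 units.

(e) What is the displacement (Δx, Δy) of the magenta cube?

(0.3, 2.6)

From the two frames, the magenta cube sits at roughly (2.5, 3.1) before and (2.8, 5.7) after.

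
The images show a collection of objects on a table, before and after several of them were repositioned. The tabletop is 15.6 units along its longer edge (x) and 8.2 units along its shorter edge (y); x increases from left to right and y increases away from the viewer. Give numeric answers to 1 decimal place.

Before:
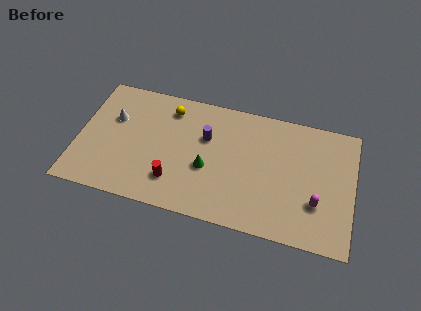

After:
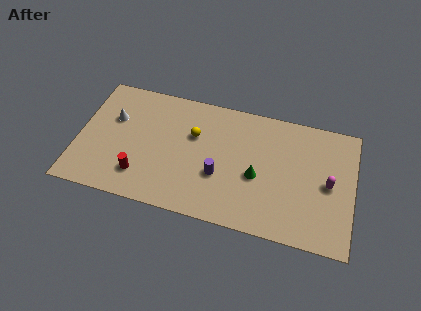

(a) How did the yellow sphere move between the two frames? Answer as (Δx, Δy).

(1.5, -1.4)

From the two frames, the yellow sphere sits at roughly (5.0, 6.7) before and (6.5, 5.3) after.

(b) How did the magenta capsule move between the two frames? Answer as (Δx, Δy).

(0.6, 1.4)

The magenta capsule was at about (13.6, 2.6) and moved to about (14.2, 4.0).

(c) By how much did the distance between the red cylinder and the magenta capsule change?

+2.7

Before: roughly 8.0 units apart; after: 10.7. That's 2.7 units further apart.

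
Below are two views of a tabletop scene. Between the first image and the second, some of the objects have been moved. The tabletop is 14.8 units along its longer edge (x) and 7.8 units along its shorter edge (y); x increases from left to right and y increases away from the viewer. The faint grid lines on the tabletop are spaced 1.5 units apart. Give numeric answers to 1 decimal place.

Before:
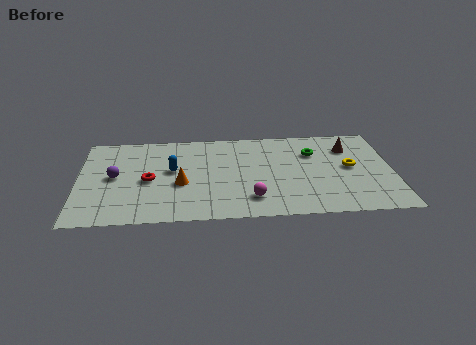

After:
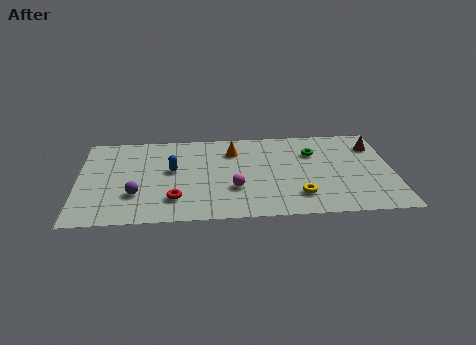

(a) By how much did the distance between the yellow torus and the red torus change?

-3.7

Before: roughly 9.5 units apart; after: 5.8. That's 3.7 units closer together.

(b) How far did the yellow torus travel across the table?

3.4

The yellow torus moved from about (12.8, 4.1) to (10.3, 1.8), a distance of √(2.5² + 2.3²) ≈ 3.4.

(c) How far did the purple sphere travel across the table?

1.9

From (1.7, 4.0) to (2.7, 2.4), the purple sphere covered √(1.0² + 1.6²) ≈ 1.9 units.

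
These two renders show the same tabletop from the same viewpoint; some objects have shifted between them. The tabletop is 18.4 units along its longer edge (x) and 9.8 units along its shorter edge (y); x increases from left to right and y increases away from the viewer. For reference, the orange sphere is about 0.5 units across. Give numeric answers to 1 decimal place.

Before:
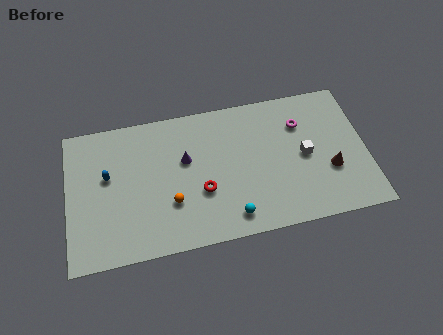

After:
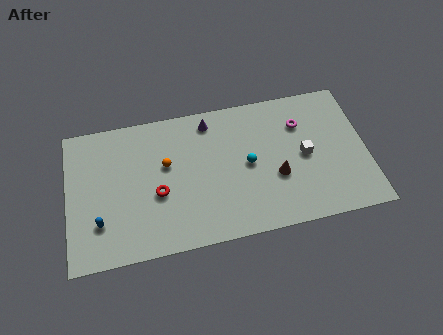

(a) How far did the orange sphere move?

2.7

From (6.3, 3.2) to (6.1, 5.9), the orange sphere covered √(0.2² + 2.7²) ≈ 2.7 units.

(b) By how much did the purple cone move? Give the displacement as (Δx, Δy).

(1.6, 2.4)

From the two frames, the purple cone sits at roughly (7.3, 6.0) before and (8.9, 8.4) after.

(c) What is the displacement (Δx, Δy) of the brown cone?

(-3.3, 0.2)

The brown cone was at about (16.1, 3.5) and moved to about (12.8, 3.7).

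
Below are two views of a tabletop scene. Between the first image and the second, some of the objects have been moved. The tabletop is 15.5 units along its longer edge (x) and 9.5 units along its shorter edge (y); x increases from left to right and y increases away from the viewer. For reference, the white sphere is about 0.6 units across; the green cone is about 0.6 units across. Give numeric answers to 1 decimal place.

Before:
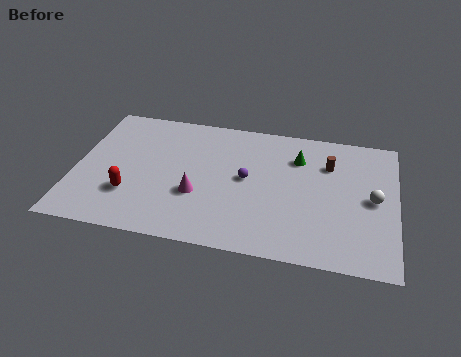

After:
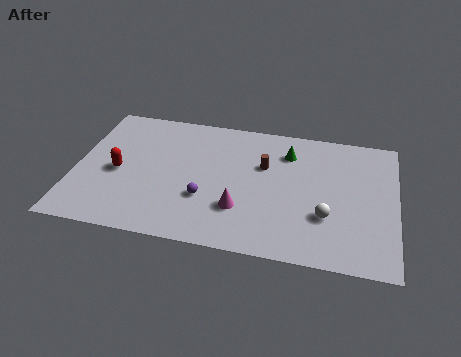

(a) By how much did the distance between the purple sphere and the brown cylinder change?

-0.3

The distance was about 4.3 in the first image and 4.0 in the second, so they moved 0.3 units closer together.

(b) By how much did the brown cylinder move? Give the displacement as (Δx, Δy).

(-3.1, -0.7)

The brown cylinder started near (12.2, 6.8) and ended near (9.1, 6.1).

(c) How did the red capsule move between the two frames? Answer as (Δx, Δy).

(-0.7, 1.5)

From the two frames, the red capsule sits at roughly (2.8, 2.8) before and (2.1, 4.3) after.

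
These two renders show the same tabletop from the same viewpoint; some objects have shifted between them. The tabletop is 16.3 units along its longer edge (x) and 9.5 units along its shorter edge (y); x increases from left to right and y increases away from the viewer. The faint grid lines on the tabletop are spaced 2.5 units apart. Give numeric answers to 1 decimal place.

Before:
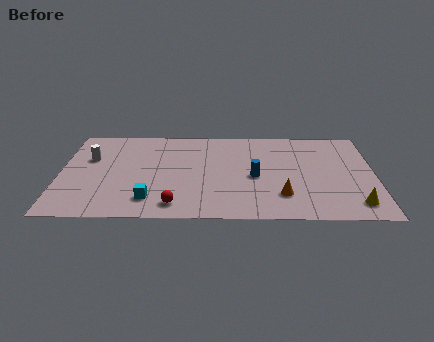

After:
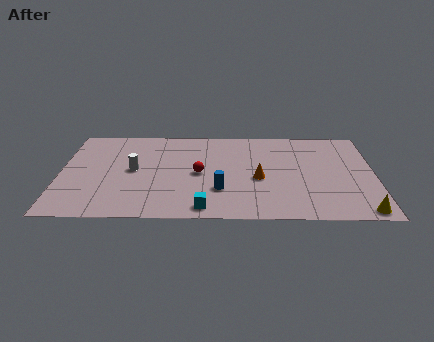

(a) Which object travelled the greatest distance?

the red sphere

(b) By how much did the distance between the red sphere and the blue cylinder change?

-3.0

They were about 5.0 units apart before and 2.0 after — 3.0 units closer together.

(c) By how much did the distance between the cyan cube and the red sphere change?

+2.1

Before: roughly 1.4 units apart; after: 3.5. That's 2.1 units further apart.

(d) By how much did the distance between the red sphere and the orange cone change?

-2.5

The distance was about 5.6 in the first image and 3.1 in the second, so they moved 2.5 units closer together.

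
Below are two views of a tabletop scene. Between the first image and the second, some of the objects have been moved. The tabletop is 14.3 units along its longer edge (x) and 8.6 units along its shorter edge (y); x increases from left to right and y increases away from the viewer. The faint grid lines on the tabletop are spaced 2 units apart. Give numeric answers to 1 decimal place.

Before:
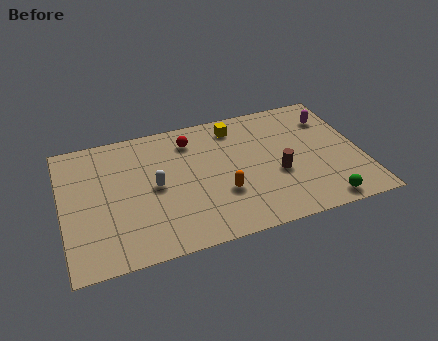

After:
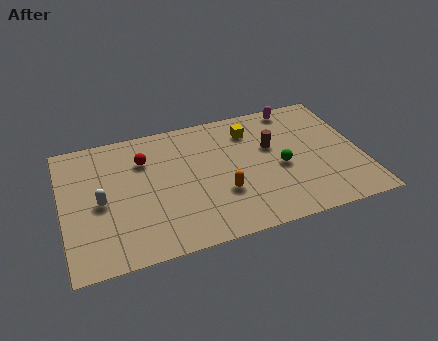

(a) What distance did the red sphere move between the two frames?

2.4

The red sphere was near (6.3, 6.9) before and (4.0, 6.2) after, so it travelled √(2.3² + 0.7²) ≈ 2.4 units.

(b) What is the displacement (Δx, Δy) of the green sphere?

(-1.7, 2.9)

The green sphere was at about (12.1, 0.9) and moved to about (10.4, 3.8).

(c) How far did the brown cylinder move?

1.9

The brown cylinder was near (10.2, 3.4) before and (10.1, 5.3) after, so it travelled √(0.1² + 1.9²) ≈ 1.9 units.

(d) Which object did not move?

the orange capsule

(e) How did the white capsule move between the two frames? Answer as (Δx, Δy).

(-2.6, -0.3)

The white capsule was at about (4.4, 4.3) and moved to about (1.8, 4.0).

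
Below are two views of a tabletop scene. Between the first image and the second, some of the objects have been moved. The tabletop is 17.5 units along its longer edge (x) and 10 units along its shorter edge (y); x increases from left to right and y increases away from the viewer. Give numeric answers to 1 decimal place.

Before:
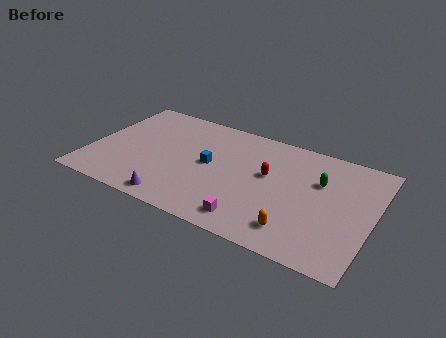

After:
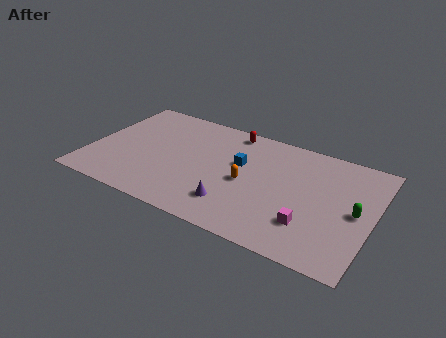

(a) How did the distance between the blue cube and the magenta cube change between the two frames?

+1.0

The distance was about 4.8 in the first image and 5.8 in the second, so they moved 1.0 units further apart.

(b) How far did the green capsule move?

2.9

The green capsule was near (14.1, 6.6) before and (16.5, 4.9) after, so it travelled √(2.4² + 1.7²) ≈ 2.9 units.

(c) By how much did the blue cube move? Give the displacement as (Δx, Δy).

(1.8, 0.9)

From the two frames, the blue cube sits at roughly (7.4, 5.2) before and (9.2, 6.1) after.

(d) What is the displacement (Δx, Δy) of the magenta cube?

(3.4, 1.2)

The magenta cube was at about (10.5, 1.5) and moved to about (13.9, 2.7).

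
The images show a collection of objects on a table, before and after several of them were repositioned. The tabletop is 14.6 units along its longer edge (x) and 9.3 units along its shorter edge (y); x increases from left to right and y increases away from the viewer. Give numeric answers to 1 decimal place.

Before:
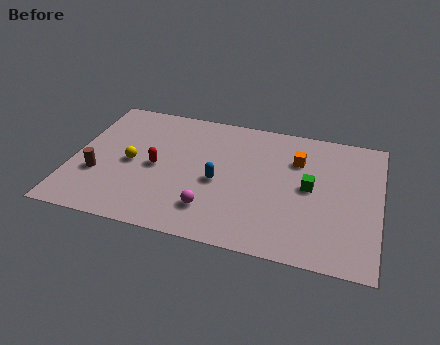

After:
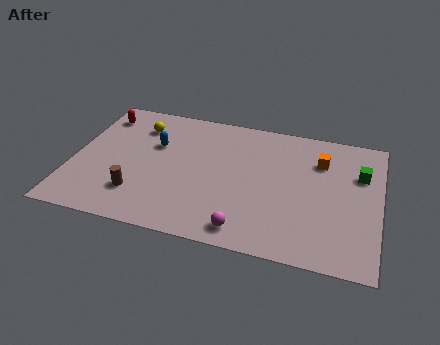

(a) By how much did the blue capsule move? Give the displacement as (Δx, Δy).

(-3.2, 1.9)

The blue capsule started near (7.0, 4.1) and ended near (3.8, 6.0).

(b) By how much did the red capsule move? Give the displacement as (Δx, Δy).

(-3.0, 3.2)

From the two frames, the red capsule sits at roughly (4.0, 4.4) before and (1.0, 7.6) after.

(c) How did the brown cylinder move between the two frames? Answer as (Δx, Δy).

(2.0, -0.9)

From the two frames, the brown cylinder sits at roughly (1.3, 3.2) before and (3.3, 2.3) after.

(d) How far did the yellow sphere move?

2.8

The yellow sphere moved from about (2.8, 4.4) to (2.9, 7.2), a distance of √(0.1² + 2.8²) ≈ 2.8.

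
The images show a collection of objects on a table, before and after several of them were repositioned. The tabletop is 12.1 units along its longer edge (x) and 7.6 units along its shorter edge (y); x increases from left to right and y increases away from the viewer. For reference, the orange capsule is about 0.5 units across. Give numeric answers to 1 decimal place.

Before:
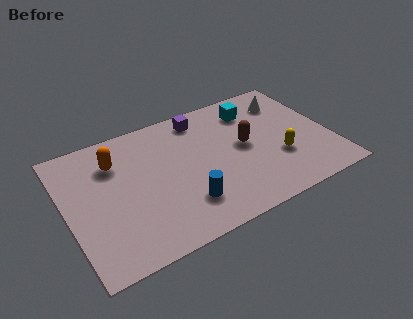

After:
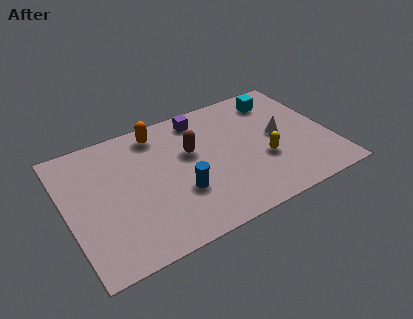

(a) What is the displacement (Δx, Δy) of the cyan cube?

(1.2, 0.2)

From the two frames, the cyan cube sits at roughly (8.9, 6.0) before and (10.1, 6.2) after.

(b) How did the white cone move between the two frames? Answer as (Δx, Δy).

(-0.7, -2.0)

The white cone was at about (10.5, 5.9) and moved to about (9.8, 3.9).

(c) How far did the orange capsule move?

2.3

The orange capsule moved from about (2.4, 5.6) to (4.5, 6.5), a distance of √(2.1² + 0.9²) ≈ 2.3.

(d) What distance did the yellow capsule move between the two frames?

0.7

The yellow capsule was near (9.6, 2.6) before and (8.9, 2.8) after, so it travelled √(0.7² + 0.2²) ≈ 0.7 units.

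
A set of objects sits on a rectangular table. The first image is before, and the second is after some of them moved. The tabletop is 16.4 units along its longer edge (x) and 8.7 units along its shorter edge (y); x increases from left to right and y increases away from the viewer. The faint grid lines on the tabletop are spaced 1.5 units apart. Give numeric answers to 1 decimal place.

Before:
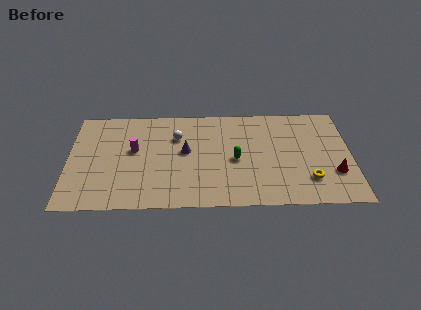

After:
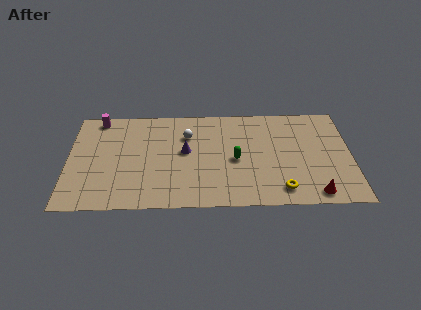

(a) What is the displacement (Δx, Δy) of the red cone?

(-1.2, -1.7)

The red cone started near (15.4, 2.7) and ended near (14.2, 1.0).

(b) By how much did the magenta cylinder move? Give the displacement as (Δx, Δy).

(-2.1, 2.8)

The magenta cylinder was at about (3.8, 5.0) and moved to about (1.7, 7.8).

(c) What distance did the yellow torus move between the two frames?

1.8

From (13.9, 2.2) to (12.3, 1.4), the yellow torus covered √(1.6² + 0.8²) ≈ 1.8 units.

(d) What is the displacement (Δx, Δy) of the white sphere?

(0.6, 0.1)

The white sphere was at about (6.3, 6.1) and moved to about (6.9, 6.2).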